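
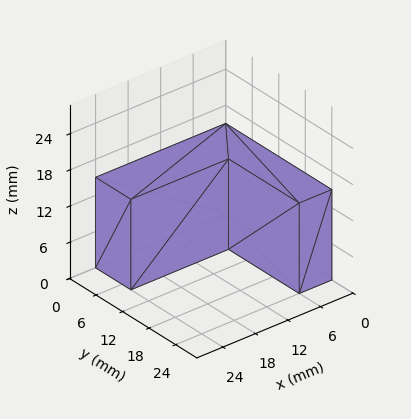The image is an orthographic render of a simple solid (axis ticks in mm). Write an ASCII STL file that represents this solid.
Reading the render: the shape is an L-shaped prism: outer 24 × 24 mm, arm thicknesses ≈ 8 mm (horizontal) and 6 mm (vertical), extruded 15 mm in z (dimensions read to the nearest mm from the axis ticks). For the STL, each face is triangulated and given an outward normal.

solid part
  facet normal 0.0000 0.0000 -1.0000
    outer loop
      vertex 24.00 8.00 0.00
      vertex 24.00 0.00 0.00
      vertex 0.00 0.00 0.00
    endloop
  endfacet
  facet normal 0.0000 0.0000 -1.0000
    outer loop
      vertex 6.00 8.00 0.00
      vertex 24.00 8.00 0.00
      vertex 0.00 0.00 0.00
    endloop
  endfacet
  facet normal 0.0000 0.0000 -1.0000
    outer loop
      vertex 6.00 24.00 0.00
      vertex 6.00 8.00 0.00
      vertex 0.00 0.00 0.00
    endloop
  endfacet
  facet normal 0.0000 0.0000 -1.0000
    outer loop
      vertex 0.00 24.00 0.00
      vertex 6.00 24.00 0.00
      vertex 0.00 0.00 0.00
    endloop
  endfacet
  facet normal 0.0000 0.0000 1.0000
    outer loop
      vertex 0.00 0.00 15.00
      vertex 24.00 0.00 15.00
      vertex 24.00 8.00 15.00
    endloop
  endfacet
  facet normal 0.0000 0.0000 1.0000
    outer loop
      vertex 0.00 0.00 15.00
      vertex 24.00 8.00 15.00
      vertex 6.00 8.00 15.00
    endloop
  endfacet
  facet normal 0.0000 0.0000 1.0000
    outer loop
      vertex 0.00 0.00 15.00
      vertex 6.00 8.00 15.00
      vertex 6.00 24.00 15.00
    endloop
  endfacet
  facet normal 0.0000 0.0000 1.0000
    outer loop
      vertex 0.00 0.00 15.00
      vertex 6.00 24.00 15.00
      vertex 0.00 24.00 15.00
    endloop
  endfacet
  facet normal 0.0000 -1.0000 0.0000
    outer loop
      vertex 0.00 0.00 0.00
      vertex 24.00 0.00 0.00
      vertex 24.00 0.00 15.00
    endloop
  endfacet
  facet normal 0.0000 -1.0000 0.0000
    outer loop
      vertex 0.00 0.00 0.00
      vertex 24.00 0.00 15.00
      vertex 0.00 0.00 15.00
    endloop
  endfacet
  facet normal 1.0000 0.0000 0.0000
    outer loop
      vertex 24.00 0.00 0.00
      vertex 24.00 8.00 0.00
      vertex 24.00 8.00 15.00
    endloop
  endfacet
  facet normal 1.0000 0.0000 0.0000
    outer loop
      vertex 24.00 0.00 0.00
      vertex 24.00 8.00 15.00
      vertex 24.00 0.00 15.00
    endloop
  endfacet
  facet normal 0.0000 1.0000 0.0000
    outer loop
      vertex 24.00 8.00 0.00
      vertex 6.00 8.00 0.00
      vertex 6.00 8.00 15.00
    endloop
  endfacet
  facet normal 0.0000 1.0000 0.0000
    outer loop
      vertex 24.00 8.00 0.00
      vertex 6.00 8.00 15.00
      vertex 24.00 8.00 15.00
    endloop
  endfacet
  facet normal 1.0000 0.0000 0.0000
    outer loop
      vertex 6.00 8.00 0.00
      vertex 6.00 24.00 0.00
      vertex 6.00 24.00 15.00
    endloop
  endfacet
  facet normal 1.0000 0.0000 0.0000
    outer loop
      vertex 6.00 8.00 0.00
      vertex 6.00 24.00 15.00
      vertex 6.00 8.00 15.00
    endloop
  endfacet
  facet normal 0.0000 1.0000 0.0000
    outer loop
      vertex 6.00 24.00 0.00
      vertex 0.00 24.00 0.00
      vertex 0.00 24.00 15.00
    endloop
  endfacet
  facet normal 0.0000 1.0000 0.0000
    outer loop
      vertex 6.00 24.00 0.00
      vertex 0.00 24.00 15.00
      vertex 6.00 24.00 15.00
    endloop
  endfacet
  facet normal -1.0000 0.0000 0.0000
    outer loop
      vertex 0.00 24.00 0.00
      vertex 0.00 0.00 0.00
      vertex 0.00 0.00 15.00
    endloop
  endfacet
  facet normal -1.0000 0.0000 0.0000
    outer loop
      vertex 0.00 24.00 0.00
      vertex 0.00 0.00 15.00
      vertex 0.00 24.00 15.00
    endloop
  endfacet
endsolid part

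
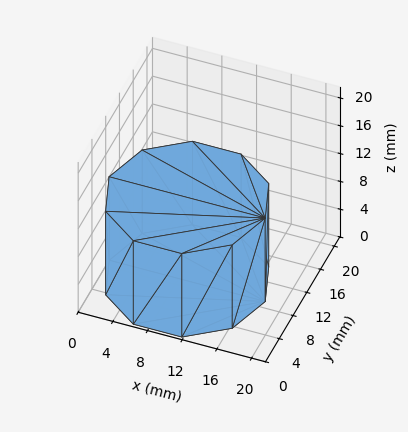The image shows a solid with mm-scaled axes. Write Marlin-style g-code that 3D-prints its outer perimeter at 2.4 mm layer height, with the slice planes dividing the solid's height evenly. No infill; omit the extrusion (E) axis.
Reading the render: the shape is a regular 10-sided prism (a cylinder approximated with 10 flat sides), circumscribed radius ≈ 9 mm, height ≈ 12 mm (dimensions read to the nearest mm from the axis ticks). For the g-code, the solid's height is divided into equal slices at the stated Δz and each level perimeter traced with G1 moves after a G0 lift.

; perimeter-only toolpath
G21 ; units = mm
G90 ; absolute positioning
G28 ; home
; layer 1
G0 Z2.4
G0 X18.0 Y9.0
G1 X16.3 Y14.3
G1 X11.8 Y17.6
G1 X6.2 Y17.6
G1 X1.7 Y14.3
G1 X0.0 Y9.0
G1 X1.7 Y3.7
G1 X6.2 Y0.4
G1 X11.8 Y0.4
G1 X16.3 Y3.7
G1 X18.0 Y9.0
; layer 2
G0 Z4.8
G0 X18.0 Y9.0
G1 X16.3 Y14.3
G1 X11.8 Y17.6
G1 X6.2 Y17.6
G1 X1.7 Y14.3
G1 X0.0 Y9.0
G1 X1.7 Y3.7
G1 X6.2 Y0.4
G1 X11.8 Y0.4
G1 X16.3 Y3.7
G1 X18.0 Y9.0
; layer 3
G0 Z7.2
G0 X18.0 Y9.0
G1 X16.3 Y14.3
G1 X11.8 Y17.6
G1 X6.2 Y17.6
G1 X1.7 Y14.3
G1 X0.0 Y9.0
G1 X1.7 Y3.7
G1 X6.2 Y0.4
G1 X11.8 Y0.4
G1 X16.3 Y3.7
G1 X18.0 Y9.0
; layer 4
G0 Z9.6
G0 X18.0 Y9.0
G1 X16.3 Y14.3
G1 X11.8 Y17.6
G1 X6.2 Y17.6
G1 X1.7 Y14.3
G1 X0.0 Y9.0
G1 X1.7 Y3.7
G1 X6.2 Y0.4
G1 X11.8 Y0.4
G1 X16.3 Y3.7
G1 X18.0 Y9.0
; layer 5
G0 Z12.0
G0 X18.0 Y9.0
G1 X16.3 Y14.3
G1 X11.8 Y17.6
G1 X6.2 Y17.6
G1 X1.7 Y14.3
G1 X0.0 Y9.0
G1 X1.7 Y3.7
G1 X6.2 Y0.4
G1 X11.8 Y0.4
G1 X16.3 Y3.7
G1 X18.0 Y9.0
M2 ; end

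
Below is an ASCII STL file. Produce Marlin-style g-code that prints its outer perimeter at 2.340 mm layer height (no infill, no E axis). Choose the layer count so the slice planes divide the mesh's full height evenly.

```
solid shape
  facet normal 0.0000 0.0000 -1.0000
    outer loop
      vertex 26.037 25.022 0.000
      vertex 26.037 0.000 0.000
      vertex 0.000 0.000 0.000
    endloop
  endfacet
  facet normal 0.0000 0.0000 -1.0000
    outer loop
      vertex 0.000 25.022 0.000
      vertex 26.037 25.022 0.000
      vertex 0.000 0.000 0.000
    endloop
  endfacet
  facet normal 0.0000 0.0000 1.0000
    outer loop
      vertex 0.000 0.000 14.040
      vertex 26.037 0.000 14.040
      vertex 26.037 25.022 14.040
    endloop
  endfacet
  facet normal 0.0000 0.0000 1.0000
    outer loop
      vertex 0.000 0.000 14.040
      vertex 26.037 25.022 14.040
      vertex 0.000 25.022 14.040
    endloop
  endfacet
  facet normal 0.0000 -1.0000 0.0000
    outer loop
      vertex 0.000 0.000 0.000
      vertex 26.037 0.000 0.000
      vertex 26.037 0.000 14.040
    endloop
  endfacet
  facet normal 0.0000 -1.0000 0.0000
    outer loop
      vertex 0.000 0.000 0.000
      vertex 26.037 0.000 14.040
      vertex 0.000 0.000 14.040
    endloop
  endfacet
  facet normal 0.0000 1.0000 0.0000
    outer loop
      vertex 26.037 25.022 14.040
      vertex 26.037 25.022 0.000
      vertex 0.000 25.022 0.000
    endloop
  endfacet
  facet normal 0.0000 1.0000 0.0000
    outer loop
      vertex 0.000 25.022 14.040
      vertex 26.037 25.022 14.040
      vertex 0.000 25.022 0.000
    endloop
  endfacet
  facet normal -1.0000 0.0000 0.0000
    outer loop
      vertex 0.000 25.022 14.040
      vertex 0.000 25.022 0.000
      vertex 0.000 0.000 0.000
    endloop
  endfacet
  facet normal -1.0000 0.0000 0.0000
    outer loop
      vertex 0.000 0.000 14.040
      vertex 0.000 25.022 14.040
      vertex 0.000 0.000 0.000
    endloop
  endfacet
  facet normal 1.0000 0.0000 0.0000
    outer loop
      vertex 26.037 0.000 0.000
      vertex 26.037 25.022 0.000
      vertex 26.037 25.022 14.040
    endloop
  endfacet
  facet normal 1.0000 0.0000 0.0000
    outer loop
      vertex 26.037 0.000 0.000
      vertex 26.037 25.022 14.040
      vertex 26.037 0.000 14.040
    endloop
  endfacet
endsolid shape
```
; perimeter-only toolpath
G21 ; units = mm
G90 ; absolute positioning
G28 ; home
; layer 1
G0 Z2.340
G0 X0.000 Y0.000
G1 X26.037 Y0.000
G1 X26.037 Y25.022
G1 X0.000 Y25.022
G1 X0.000 Y0.000
; layer 2
G0 Z4.680
G0 X0.000 Y0.000
G1 X26.037 Y0.000
G1 X26.037 Y25.022
G1 X0.000 Y25.022
G1 X0.000 Y0.000
; layer 3
G0 Z7.020
G0 X0.000 Y0.000
G1 X26.037 Y0.000
G1 X26.037 Y25.022
G1 X0.000 Y25.022
G1 X0.000 Y0.000
; layer 4
G0 Z9.360
G0 X0.000 Y0.000
G1 X26.037 Y0.000
G1 X26.037 Y25.022
G1 X0.000 Y25.022
G1 X0.000 Y0.000
; layer 5
G0 Z11.700
G0 X0.000 Y0.000
G1 X26.037 Y0.000
G1 X26.037 Y25.022
G1 X0.000 Y25.022
G1 X0.000 Y0.000
; layer 6
G0 Z14.040
G0 X0.000 Y0.000
G1 X26.037 Y0.000
G1 X26.037 Y25.022
G1 X0.000 Y25.022
G1 X0.000 Y0.000
M2 ; end

The solid is a rectangular box, roughly 26 × 25 mm footprint and 14 mm tall. Slicing at Δz = 2.340 mm — 6 equal slices spanning the solid's height, so layer i sits at z = i·h/6 — gives 6 non-empty perimeters. Each is a 4-segment closed polygon; G0 lifts to the layer z and rapids to the start vertex, then G1 traces the edges.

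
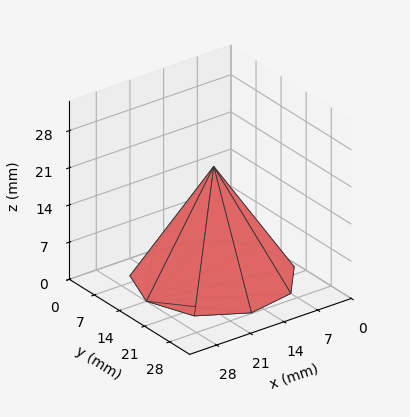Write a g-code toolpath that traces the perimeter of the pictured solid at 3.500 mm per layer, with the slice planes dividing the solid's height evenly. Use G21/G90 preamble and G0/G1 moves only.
Reading the render: the shape is a regular 9-sided pyramid, base circumscribed radius ≈ 14 mm, apex at z ≈ 21 mm (dimensions read to the nearest mm from the axis ticks). For the g-code, the solid's height is divided into equal slices at the stated Δz and each level perimeter traced with G1 moves after a G0 lift.

; perimeter-only toolpath
G21 ; units = mm
G90 ; absolute positioning
G28 ; home
; layer 1
G0 Z3.500
G0 X25.667 Y14.000
G1 X22.938 Y21.499
G1 X16.026 Y25.489
G1 X8.167 Y24.103
G1 X3.037 Y17.990
G1 X3.037 Y10.010
G1 X8.167 Y3.897
G1 X16.026 Y2.511
G1 X22.938 Y6.501
G1 X25.667 Y14.000
; layer 2
G0 Z7.000
G0 X23.333 Y14.000
G1 X21.150 Y19.999
G1 X15.621 Y23.191
G1 X9.333 Y22.083
G1 X5.229 Y17.192
G1 X5.229 Y10.808
G1 X9.333 Y5.917
G1 X15.621 Y4.809
G1 X21.150 Y8.001
G1 X23.333 Y14.000
; layer 3
G0 Z10.500
G0 X21.000 Y14.000
G1 X19.363 Y18.499
G1 X15.216 Y20.893
G1 X10.500 Y20.062
G1 X7.422 Y16.394
G1 X7.422 Y11.606
G1 X10.500 Y7.938
G1 X15.216 Y7.106
G1 X19.363 Y9.501
G1 X21.000 Y14.000
; layer 4
G0 Z14.000
G0 X18.667 Y14.000
G1 X17.575 Y17.000
G1 X14.810 Y18.596
G1 X11.667 Y18.041
G1 X9.615 Y15.596
G1 X9.615 Y12.404
G1 X11.667 Y9.959
G1 X14.810 Y9.404
G1 X17.575 Y11.000
G1 X18.667 Y14.000
; layer 5
G0 Z17.500
G0 X16.333 Y14.000
G1 X15.788 Y15.500
G1 X14.405 Y16.298
G1 X12.833 Y16.021
G1 X11.807 Y14.798
G1 X11.807 Y13.202
G1 X12.833 Y11.979
G1 X14.405 Y11.702
G1 X15.788 Y12.500
G1 X16.333 Y14.000
M2 ; end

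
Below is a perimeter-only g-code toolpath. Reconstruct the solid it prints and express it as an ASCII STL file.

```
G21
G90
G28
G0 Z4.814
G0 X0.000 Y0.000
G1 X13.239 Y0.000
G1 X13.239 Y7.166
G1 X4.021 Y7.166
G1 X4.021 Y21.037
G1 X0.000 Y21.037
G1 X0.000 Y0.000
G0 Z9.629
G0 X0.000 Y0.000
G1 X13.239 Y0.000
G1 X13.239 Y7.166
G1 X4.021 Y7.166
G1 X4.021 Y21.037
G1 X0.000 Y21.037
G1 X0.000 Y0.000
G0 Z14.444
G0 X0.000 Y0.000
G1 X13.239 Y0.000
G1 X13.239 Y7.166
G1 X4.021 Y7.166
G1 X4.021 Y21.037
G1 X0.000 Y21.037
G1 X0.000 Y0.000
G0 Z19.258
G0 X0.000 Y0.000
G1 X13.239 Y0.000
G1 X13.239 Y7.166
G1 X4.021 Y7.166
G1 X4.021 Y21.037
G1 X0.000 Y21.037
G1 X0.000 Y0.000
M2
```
solid part
  facet normal 0.0000 0.0000 -1.0000
    outer loop
      vertex 13.239 7.166 0.000
      vertex 13.239 0.000 0.000
      vertex 0.000 0.000 0.000
    endloop
  endfacet
  facet normal 0.0000 0.0000 -1.0000
    outer loop
      vertex 4.021 7.166 0.000
      vertex 13.239 7.166 0.000
      vertex 0.000 0.000 0.000
    endloop
  endfacet
  facet normal 0.0000 0.0000 -1.0000
    outer loop
      vertex 4.021 21.037 0.000
      vertex 4.021 7.166 0.000
      vertex 0.000 0.000 0.000
    endloop
  endfacet
  facet normal 0.0000 0.0000 -1.0000
    outer loop
      vertex 0.000 21.037 0.000
      vertex 4.021 21.037 0.000
      vertex 0.000 0.000 0.000
    endloop
  endfacet
  facet normal 0.0000 0.0000 1.0000
    outer loop
      vertex 0.000 0.000 19.258
      vertex 13.239 0.000 19.258
      vertex 13.239 7.166 19.258
    endloop
  endfacet
  facet normal 0.0000 0.0000 1.0000
    outer loop
      vertex 0.000 0.000 19.258
      vertex 13.239 7.166 19.258
      vertex 4.021 7.166 19.258
    endloop
  endfacet
  facet normal 0.0000 0.0000 1.0000
    outer loop
      vertex 0.000 0.000 19.258
      vertex 4.021 7.166 19.258
      vertex 4.021 21.037 19.258
    endloop
  endfacet
  facet normal 0.0000 0.0000 1.0000
    outer loop
      vertex 0.000 0.000 19.258
      vertex 4.021 21.037 19.258
      vertex 0.000 21.037 19.258
    endloop
  endfacet
  facet normal 0.0000 -1.0000 0.0000
    outer loop
      vertex 0.000 0.000 0.000
      vertex 13.239 0.000 0.000
      vertex 13.239 0.000 19.258
    endloop
  endfacet
  facet normal 0.0000 -1.0000 0.0000
    outer loop
      vertex 0.000 0.000 0.000
      vertex 13.239 0.000 19.258
      vertex 0.000 0.000 19.258
    endloop
  endfacet
  facet normal 1.0000 0.0000 0.0000
    outer loop
      vertex 13.239 0.000 0.000
      vertex 13.239 7.166 0.000
      vertex 13.239 7.166 19.258
    endloop
  endfacet
  facet normal 1.0000 0.0000 0.0000
    outer loop
      vertex 13.239 0.000 0.000
      vertex 13.239 7.166 19.258
      vertex 13.239 0.000 19.258
    endloop
  endfacet
  facet normal 0.0000 1.0000 0.0000
    outer loop
      vertex 13.239 7.166 0.000
      vertex 4.021 7.166 0.000
      vertex 4.021 7.166 19.258
    endloop
  endfacet
  facet normal 0.0000 1.0000 0.0000
    outer loop
      vertex 13.239 7.166 0.000
      vertex 4.021 7.166 19.258
      vertex 13.239 7.166 19.258
    endloop
  endfacet
  facet normal 1.0000 0.0000 0.0000
    outer loop
      vertex 4.021 7.166 0.000
      vertex 4.021 21.037 0.000
      vertex 4.021 21.037 19.258
    endloop
  endfacet
  facet normal 1.0000 0.0000 0.0000
    outer loop
      vertex 4.021 7.166 0.000
      vertex 4.021 21.037 19.258
      vertex 4.021 7.166 19.258
    endloop
  endfacet
  facet normal 0.0000 1.0000 0.0000
    outer loop
      vertex 4.021 21.037 0.000
      vertex 0.000 21.037 0.000
      vertex 0.000 21.037 19.258
    endloop
  endfacet
  facet normal 0.0000 1.0000 0.0000
    outer loop
      vertex 4.021 21.037 0.000
      vertex 0.000 21.037 19.258
      vertex 4.021 21.037 19.258
    endloop
  endfacet
  facet normal -1.0000 0.0000 0.0000
    outer loop
      vertex 0.000 21.037 0.000
      vertex 0.000 0.000 0.000
      vertex 0.000 0.000 19.258
    endloop
  endfacet
  facet normal -1.0000 0.0000 0.0000
    outer loop
      vertex 0.000 21.037 0.000
      vertex 0.000 0.000 19.258
      vertex 0.000 21.037 19.258
    endloop
  endfacet
endsolid part

The G0 Z moves step by Δz≈4.814 mm. Every layer's G1 loop is the same polygon, so the solid is a straight extrusion of it from z=0 to z≈19.3. Closing with flat bottom and top caps and triangulating gives 20 facets — an L-shaped prism: outer 13.2 × 21 mm, arm thicknesses ≈ 7.17 mm (horizontal) and 4.02 mm (vertical), extruded 19.3 mm in z.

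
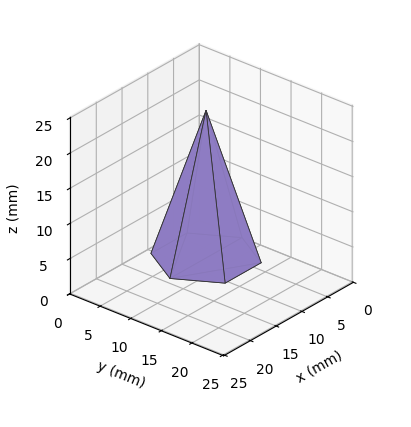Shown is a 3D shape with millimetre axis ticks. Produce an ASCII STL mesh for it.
Reading the render: the shape is a regular 6-sided pyramid, base circumscribed radius ≈ 7 mm, apex at z ≈ 21 mm (dimensions read to the nearest mm from the axis ticks). For the STL, each face is triangulated and given an outward normal.

solid part
  facet normal 0.0000 0.0000 -1.0000
    outer loop
      vertex 3.500 13.062 0.000
      vertex 10.500 13.062 0.000
      vertex 14.000 7.000 0.000
    endloop
  endfacet
  facet normal 0.0000 0.0000 -1.0000
    outer loop
      vertex 0.000 7.000 0.000
      vertex 3.500 13.062 0.000
      vertex 14.000 7.000 0.000
    endloop
  endfacet
  facet normal 0.0000 0.0000 -1.0000
    outer loop
      vertex 3.500 0.938 0.000
      vertex 0.000 7.000 0.000
      vertex 14.000 7.000 0.000
    endloop
  endfacet
  facet normal 0.0000 0.0000 -1.0000
    outer loop
      vertex 10.500 0.938 0.000
      vertex 3.500 0.938 0.000
      vertex 14.000 7.000 0.000
    endloop
  endfacet
  facet normal 0.8320 0.4804 0.2773
    outer loop
      vertex 14.000 7.000 0.000
      vertex 10.500 13.062 0.000
      vertex 7.000 7.000 21.000
    endloop
  endfacet
  facet normal 0.0000 0.9608 0.2773
    outer loop
      vertex 10.500 13.062 0.000
      vertex 3.500 13.062 0.000
      vertex 7.000 7.000 21.000
    endloop
  endfacet
  facet normal -0.8320 0.4804 0.2773
    outer loop
      vertex 3.500 13.062 0.000
      vertex 0.000 7.000 0.000
      vertex 7.000 7.000 21.000
    endloop
  endfacet
  facet normal -0.8320 -0.4804 0.2773
    outer loop
      vertex 0.000 7.000 0.000
      vertex 3.500 0.938 0.000
      vertex 7.000 7.000 21.000
    endloop
  endfacet
  facet normal 0.0000 -0.9608 0.2773
    outer loop
      vertex 3.500 0.938 0.000
      vertex 10.500 0.938 0.000
      vertex 7.000 7.000 21.000
    endloop
  endfacet
  facet normal 0.8320 -0.4804 0.2773
    outer loop
      vertex 10.500 0.938 0.000
      vertex 14.000 7.000 0.000
      vertex 7.000 7.000 21.000
    endloop
  endfacet
endsolid part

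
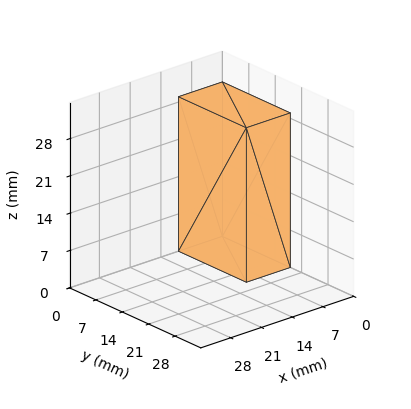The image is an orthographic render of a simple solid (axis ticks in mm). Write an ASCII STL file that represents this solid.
Reading the render: the shape is a rectangular box, roughly 10 × 18 mm footprint and 29 mm tall (dimensions read to the nearest mm from the axis ticks). For the STL, each face is triangulated and given an outward normal.

solid part
  facet normal 0.0000 0.0000 -1.0000
    outer loop
      vertex 10.000 18.000 0.000
      vertex 10.000 0.000 0.000
      vertex 0.000 0.000 0.000
    endloop
  endfacet
  facet normal 0.0000 0.0000 -1.0000
    outer loop
      vertex 0.000 18.000 0.000
      vertex 10.000 18.000 0.000
      vertex 0.000 0.000 0.000
    endloop
  endfacet
  facet normal 0.0000 0.0000 1.0000
    outer loop
      vertex 0.000 0.000 29.000
      vertex 10.000 0.000 29.000
      vertex 10.000 18.000 29.000
    endloop
  endfacet
  facet normal 0.0000 0.0000 1.0000
    outer loop
      vertex 0.000 0.000 29.000
      vertex 10.000 18.000 29.000
      vertex 0.000 18.000 29.000
    endloop
  endfacet
  facet normal 0.0000 -1.0000 0.0000
    outer loop
      vertex 0.000 0.000 0.000
      vertex 10.000 0.000 0.000
      vertex 10.000 0.000 29.000
    endloop
  endfacet
  facet normal 0.0000 -1.0000 0.0000
    outer loop
      vertex 0.000 0.000 0.000
      vertex 10.000 0.000 29.000
      vertex 0.000 0.000 29.000
    endloop
  endfacet
  facet normal 0.0000 1.0000 0.0000
    outer loop
      vertex 10.000 18.000 29.000
      vertex 10.000 18.000 0.000
      vertex 0.000 18.000 0.000
    endloop
  endfacet
  facet normal 0.0000 1.0000 0.0000
    outer loop
      vertex 0.000 18.000 29.000
      vertex 10.000 18.000 29.000
      vertex 0.000 18.000 0.000
    endloop
  endfacet
  facet normal -1.0000 0.0000 0.0000
    outer loop
      vertex 0.000 18.000 29.000
      vertex 0.000 18.000 0.000
      vertex 0.000 0.000 0.000
    endloop
  endfacet
  facet normal -1.0000 0.0000 0.0000
    outer loop
      vertex 0.000 0.000 29.000
      vertex 0.000 18.000 29.000
      vertex 0.000 0.000 0.000
    endloop
  endfacet
  facet normal 1.0000 0.0000 0.0000
    outer loop
      vertex 10.000 0.000 0.000
      vertex 10.000 18.000 0.000
      vertex 10.000 18.000 29.000
    endloop
  endfacet
  facet normal 1.0000 0.0000 0.0000
    outer loop
      vertex 10.000 0.000 0.000
      vertex 10.000 18.000 29.000
      vertex 10.000 0.000 29.000
    endloop
  endfacet
endsolid part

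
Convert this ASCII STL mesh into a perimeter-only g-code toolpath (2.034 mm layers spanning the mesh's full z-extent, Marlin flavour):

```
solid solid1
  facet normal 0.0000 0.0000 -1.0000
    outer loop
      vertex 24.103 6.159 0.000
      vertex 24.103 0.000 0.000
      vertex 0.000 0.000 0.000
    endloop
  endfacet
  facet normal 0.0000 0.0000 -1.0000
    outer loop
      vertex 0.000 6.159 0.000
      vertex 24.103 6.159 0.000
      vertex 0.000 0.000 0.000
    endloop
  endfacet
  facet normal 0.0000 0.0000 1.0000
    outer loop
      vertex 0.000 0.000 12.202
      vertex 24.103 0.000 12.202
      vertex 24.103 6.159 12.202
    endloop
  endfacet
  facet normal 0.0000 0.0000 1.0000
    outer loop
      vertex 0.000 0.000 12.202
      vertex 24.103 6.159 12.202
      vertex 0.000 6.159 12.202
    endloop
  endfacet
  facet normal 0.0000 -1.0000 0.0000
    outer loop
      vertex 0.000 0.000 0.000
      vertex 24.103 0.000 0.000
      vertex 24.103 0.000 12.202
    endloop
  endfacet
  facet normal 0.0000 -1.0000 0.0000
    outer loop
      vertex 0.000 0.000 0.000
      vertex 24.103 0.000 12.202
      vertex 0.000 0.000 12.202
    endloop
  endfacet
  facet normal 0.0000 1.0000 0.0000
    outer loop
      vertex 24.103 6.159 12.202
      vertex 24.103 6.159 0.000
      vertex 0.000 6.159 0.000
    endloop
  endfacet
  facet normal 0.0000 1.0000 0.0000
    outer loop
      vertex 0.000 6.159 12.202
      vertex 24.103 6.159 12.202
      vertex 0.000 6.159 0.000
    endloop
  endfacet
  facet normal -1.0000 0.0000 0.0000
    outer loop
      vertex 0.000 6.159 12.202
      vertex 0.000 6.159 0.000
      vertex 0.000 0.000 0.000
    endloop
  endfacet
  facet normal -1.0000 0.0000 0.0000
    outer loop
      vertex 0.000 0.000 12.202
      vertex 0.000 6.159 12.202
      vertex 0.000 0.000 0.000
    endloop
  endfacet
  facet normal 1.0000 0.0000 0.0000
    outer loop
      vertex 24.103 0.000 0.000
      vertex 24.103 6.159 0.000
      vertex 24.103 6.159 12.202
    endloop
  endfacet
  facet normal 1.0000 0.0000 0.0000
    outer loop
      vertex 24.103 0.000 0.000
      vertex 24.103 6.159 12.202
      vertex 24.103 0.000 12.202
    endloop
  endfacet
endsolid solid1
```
; perimeter-only toolpath
G21 ; units = mm
G90 ; absolute positioning
G28 ; home
; layer 1
G0 Z2.034
G0 X0.000 Y0.000
G1 X24.103 Y0.000
G1 X24.103 Y6.159
G1 X0.000 Y6.159
G1 X0.000 Y0.000
; layer 2
G0 Z4.067
G0 X0.000 Y0.000
G1 X24.103 Y0.000
G1 X24.103 Y6.159
G1 X0.000 Y6.159
G1 X0.000 Y0.000
; layer 3
G0 Z6.101
G0 X0.000 Y0.000
G1 X24.103 Y0.000
G1 X24.103 Y6.159
G1 X0.000 Y6.159
G1 X0.000 Y0.000
; layer 4
G0 Z8.135
G0 X0.000 Y0.000
G1 X24.103 Y0.000
G1 X24.103 Y6.159
G1 X0.000 Y6.159
G1 X0.000 Y0.000
; layer 5
G0 Z10.168
G0 X0.000 Y0.000
G1 X24.103 Y0.000
G1 X24.103 Y6.159
G1 X0.000 Y6.159
G1 X0.000 Y0.000
; layer 6
G0 Z12.202
G0 X0.000 Y0.000
G1 X24.103 Y0.000
G1 X24.103 Y6.159
G1 X0.000 Y6.159
G1 X0.000 Y0.000
M2 ; end

The solid is a rectangular box, roughly 24.1 × 6.16 mm footprint and 12.2 mm tall. Slicing at Δz = 2.034 mm — 6 equal slices spanning the solid's height, so layer i sits at z = i·h/6 — gives 6 non-empty perimeters. Each is a 4-segment closed polygon; G0 lifts to the layer z and rapids to the start vertex, then G1 traces the edges.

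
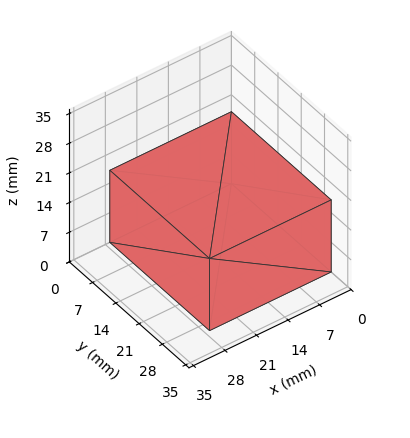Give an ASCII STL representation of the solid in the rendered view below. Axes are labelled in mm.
Reading the render: the shape is a rectangular box, roughly 27 × 30 mm footprint and 17 mm tall (dimensions read to the nearest mm from the axis ticks). For the STL, each face is triangulated and given an outward normal.

solid part
  facet normal 0.0000 0.0000 -1.0000
    outer loop
      vertex 27.00 30.00 0.00
      vertex 27.00 0.00 0.00
      vertex 0.00 0.00 0.00
    endloop
  endfacet
  facet normal 0.0000 0.0000 -1.0000
    outer loop
      vertex 0.00 30.00 0.00
      vertex 27.00 30.00 0.00
      vertex 0.00 0.00 0.00
    endloop
  endfacet
  facet normal 0.0000 0.0000 1.0000
    outer loop
      vertex 0.00 0.00 17.00
      vertex 27.00 0.00 17.00
      vertex 27.00 30.00 17.00
    endloop
  endfacet
  facet normal 0.0000 0.0000 1.0000
    outer loop
      vertex 0.00 0.00 17.00
      vertex 27.00 30.00 17.00
      vertex 0.00 30.00 17.00
    endloop
  endfacet
  facet normal 0.0000 -1.0000 0.0000
    outer loop
      vertex 0.00 0.00 0.00
      vertex 27.00 0.00 0.00
      vertex 27.00 0.00 17.00
    endloop
  endfacet
  facet normal 0.0000 -1.0000 0.0000
    outer loop
      vertex 0.00 0.00 0.00
      vertex 27.00 0.00 17.00
      vertex 0.00 0.00 17.00
    endloop
  endfacet
  facet normal 0.0000 1.0000 0.0000
    outer loop
      vertex 27.00 30.00 17.00
      vertex 27.00 30.00 0.00
      vertex 0.00 30.00 0.00
    endloop
  endfacet
  facet normal 0.0000 1.0000 0.0000
    outer loop
      vertex 0.00 30.00 17.00
      vertex 27.00 30.00 17.00
      vertex 0.00 30.00 0.00
    endloop
  endfacet
  facet normal -1.0000 0.0000 0.0000
    outer loop
      vertex 0.00 30.00 17.00
      vertex 0.00 30.00 0.00
      vertex 0.00 0.00 0.00
    endloop
  endfacet
  facet normal -1.0000 0.0000 0.0000
    outer loop
      vertex 0.00 0.00 17.00
      vertex 0.00 30.00 17.00
      vertex 0.00 0.00 0.00
    endloop
  endfacet
  facet normal 1.0000 0.0000 0.0000
    outer loop
      vertex 27.00 0.00 0.00
      vertex 27.00 30.00 0.00
      vertex 27.00 30.00 17.00
    endloop
  endfacet
  facet normal 1.0000 0.0000 0.0000
    outer loop
      vertex 27.00 0.00 0.00
      vertex 27.00 30.00 17.00
      vertex 27.00 0.00 17.00
    endloop
  endfacet
endsolid part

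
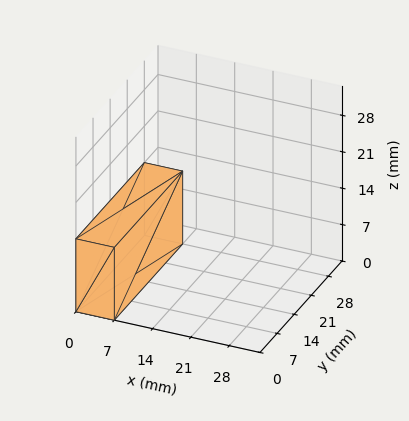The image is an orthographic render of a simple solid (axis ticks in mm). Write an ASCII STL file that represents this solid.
Reading the render: the shape is a rectangular box, roughly 7 × 28 mm footprint and 14 mm tall (dimensions read to the nearest mm from the axis ticks). For the STL, each face is triangulated and given an outward normal.

solid part
  facet normal 0.0000 0.0000 -1.0000
    outer loop
      vertex 7.000 28.000 0.000
      vertex 7.000 0.000 0.000
      vertex 0.000 0.000 0.000
    endloop
  endfacet
  facet normal 0.0000 0.0000 -1.0000
    outer loop
      vertex 0.000 28.000 0.000
      vertex 7.000 28.000 0.000
      vertex 0.000 0.000 0.000
    endloop
  endfacet
  facet normal 0.0000 0.0000 1.0000
    outer loop
      vertex 0.000 0.000 14.000
      vertex 7.000 0.000 14.000
      vertex 7.000 28.000 14.000
    endloop
  endfacet
  facet normal 0.0000 0.0000 1.0000
    outer loop
      vertex 0.000 0.000 14.000
      vertex 7.000 28.000 14.000
      vertex 0.000 28.000 14.000
    endloop
  endfacet
  facet normal 0.0000 -1.0000 0.0000
    outer loop
      vertex 0.000 0.000 0.000
      vertex 7.000 0.000 0.000
      vertex 7.000 0.000 14.000
    endloop
  endfacet
  facet normal 0.0000 -1.0000 0.0000
    outer loop
      vertex 0.000 0.000 0.000
      vertex 7.000 0.000 14.000
      vertex 0.000 0.000 14.000
    endloop
  endfacet
  facet normal 0.0000 1.0000 0.0000
    outer loop
      vertex 7.000 28.000 14.000
      vertex 7.000 28.000 0.000
      vertex 0.000 28.000 0.000
    endloop
  endfacet
  facet normal 0.0000 1.0000 0.0000
    outer loop
      vertex 0.000 28.000 14.000
      vertex 7.000 28.000 14.000
      vertex 0.000 28.000 0.000
    endloop
  endfacet
  facet normal -1.0000 0.0000 0.0000
    outer loop
      vertex 0.000 28.000 14.000
      vertex 0.000 28.000 0.000
      vertex 0.000 0.000 0.000
    endloop
  endfacet
  facet normal -1.0000 0.0000 0.0000
    outer loop
      vertex 0.000 0.000 14.000
      vertex 0.000 28.000 14.000
      vertex 0.000 0.000 0.000
    endloop
  endfacet
  facet normal 1.0000 0.0000 0.0000
    outer loop
      vertex 7.000 0.000 0.000
      vertex 7.000 28.000 0.000
      vertex 7.000 28.000 14.000
    endloop
  endfacet
  facet normal 1.0000 0.0000 0.0000
    outer loop
      vertex 7.000 0.000 0.000
      vertex 7.000 28.000 14.000
      vertex 7.000 0.000 14.000
    endloop
  endfacet
endsolid part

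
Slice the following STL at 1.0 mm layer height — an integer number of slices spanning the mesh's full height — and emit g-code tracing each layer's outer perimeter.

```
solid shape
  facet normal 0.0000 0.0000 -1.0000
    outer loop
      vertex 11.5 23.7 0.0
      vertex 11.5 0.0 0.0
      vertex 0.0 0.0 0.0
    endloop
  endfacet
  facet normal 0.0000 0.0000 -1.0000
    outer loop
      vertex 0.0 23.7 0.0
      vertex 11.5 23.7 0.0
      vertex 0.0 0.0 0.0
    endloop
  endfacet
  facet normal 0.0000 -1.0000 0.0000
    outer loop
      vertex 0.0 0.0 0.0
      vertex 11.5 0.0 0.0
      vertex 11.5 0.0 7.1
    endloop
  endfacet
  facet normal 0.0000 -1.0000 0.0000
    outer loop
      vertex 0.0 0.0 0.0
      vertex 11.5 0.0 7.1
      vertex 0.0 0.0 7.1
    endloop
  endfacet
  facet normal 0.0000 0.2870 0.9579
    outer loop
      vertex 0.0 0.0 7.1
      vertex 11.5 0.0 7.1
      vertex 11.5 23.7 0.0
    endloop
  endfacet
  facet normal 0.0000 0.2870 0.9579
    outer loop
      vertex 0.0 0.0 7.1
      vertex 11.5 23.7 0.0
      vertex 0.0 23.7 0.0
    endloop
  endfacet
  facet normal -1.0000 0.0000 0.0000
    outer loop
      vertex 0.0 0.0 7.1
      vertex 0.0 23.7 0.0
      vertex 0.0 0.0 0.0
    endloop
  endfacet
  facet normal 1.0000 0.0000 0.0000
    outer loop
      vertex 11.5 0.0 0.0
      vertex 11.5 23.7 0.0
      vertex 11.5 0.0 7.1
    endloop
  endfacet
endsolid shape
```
; perimeter-only toolpath
G21 ; units = mm
G90 ; absolute positioning
G28 ; home
; layer 1
G0 Z1.0
G0 X0.0 Y0.0
G1 X11.5 Y0.0
G1 X11.5 Y20.3
G1 X0.0 Y20.3
G1 X0.0 Y0.0
; layer 2
G0 Z2.0
G0 X0.0 Y0.0
G1 X11.5 Y0.0
G1 X11.5 Y16.9
G1 X0.0 Y16.9
G1 X0.0 Y0.0
; layer 3
G0 Z3.0
G0 X0.0 Y0.0
G1 X11.5 Y0.0
G1 X11.5 Y13.5
G1 X0.0 Y13.5
G1 X0.0 Y0.0
; layer 4
G0 Z4.1
G0 X0.0 Y0.0
G1 X11.5 Y0.0
G1 X11.5 Y10.2
G1 X0.0 Y10.2
G1 X0.0 Y0.0
; layer 5
G0 Z5.1
G0 X0.0 Y0.0
G1 X11.5 Y0.0
G1 X11.5 Y6.8
G1 X0.0 Y6.8
G1 X0.0 Y0.0
; layer 6
G0 Z6.1
G0 X0.0 Y0.0
G1 X11.5 Y0.0
G1 X11.5 Y3.4
G1 X0.0 Y3.4
G1 X0.0 Y0.0
M2 ; end

The solid is a wedge (ramp): 11.5 × 23.7 mm base, rising to 7.1 mm along the y=0 edge and sloping linearly to z=0 at y=23.7. Slicing at Δz = 1.0 mm — 7 equal slices spanning the solid's height, so layer i sits at z = i·h/7 — gives 6 non-empty perimeters. Each is a 4-segment closed polygon; G0 lifts to the layer z and rapids to the start vertex, then G1 traces the edges. The cross-section shrinks linearly with z (the slice at the apex is degenerate and omitted).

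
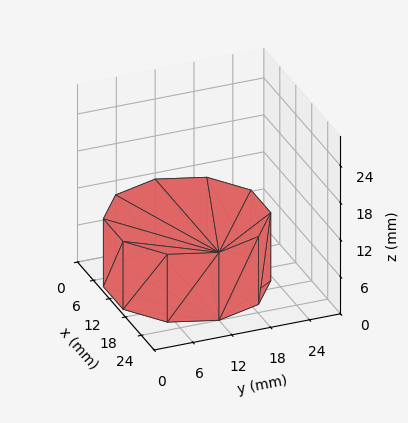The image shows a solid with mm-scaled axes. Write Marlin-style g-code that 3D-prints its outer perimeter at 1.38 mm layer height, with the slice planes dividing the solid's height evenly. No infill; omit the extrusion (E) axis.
Reading the render: the shape is a regular 10-sided prism (a cylinder approximated with 10 flat sides), circumscribed radius ≈ 12 mm, height ≈ 11 mm (dimensions read to the nearest mm from the axis ticks). For the g-code, the solid's height is divided into equal slices at the stated Δz and each level perimeter traced with G1 moves after a G0 lift.

; perimeter-only toolpath
G21 ; units = mm
G90 ; absolute positioning
G28 ; home
; layer 1
G0 Z1.38
G0 X24.00 Y12.00
G1 X21.71 Y19.05
G1 X15.71 Y23.41
G1 X8.29 Y23.41
G1 X2.29 Y19.05
G1 X0.00 Y12.00
G1 X2.29 Y4.95
G1 X8.29 Y0.59
G1 X15.71 Y0.59
G1 X21.71 Y4.95
G1 X24.00 Y12.00
; layer 2
G0 Z2.75
G0 X24.00 Y12.00
G1 X21.71 Y19.05
G1 X15.71 Y23.41
G1 X8.29 Y23.41
G1 X2.29 Y19.05
G1 X0.00 Y12.00
G1 X2.29 Y4.95
G1 X8.29 Y0.59
G1 X15.71 Y0.59
G1 X21.71 Y4.95
G1 X24.00 Y12.00
; layer 3
G0 Z4.12
G0 X24.00 Y12.00
G1 X21.71 Y19.05
G1 X15.71 Y23.41
G1 X8.29 Y23.41
G1 X2.29 Y19.05
G1 X0.00 Y12.00
G1 X2.29 Y4.95
G1 X8.29 Y0.59
G1 X15.71 Y0.59
G1 X21.71 Y4.95
G1 X24.00 Y12.00
; layer 4
G0 Z5.50
G0 X24.00 Y12.00
G1 X21.71 Y19.05
G1 X15.71 Y23.41
G1 X8.29 Y23.41
G1 X2.29 Y19.05
G1 X0.00 Y12.00
G1 X2.29 Y4.95
G1 X8.29 Y0.59
G1 X15.71 Y0.59
G1 X21.71 Y4.95
G1 X24.00 Y12.00
; layer 5
G0 Z6.88
G0 X24.00 Y12.00
G1 X21.71 Y19.05
G1 X15.71 Y23.41
G1 X8.29 Y23.41
G1 X2.29 Y19.05
G1 X0.00 Y12.00
G1 X2.29 Y4.95
G1 X8.29 Y0.59
G1 X15.71 Y0.59
G1 X21.71 Y4.95
G1 X24.00 Y12.00
; layer 6
G0 Z8.25
G0 X24.00 Y12.00
G1 X21.71 Y19.05
G1 X15.71 Y23.41
G1 X8.29 Y23.41
G1 X2.29 Y19.05
G1 X0.00 Y12.00
G1 X2.29 Y4.95
G1 X8.29 Y0.59
G1 X15.71 Y0.59
G1 X21.71 Y4.95
G1 X24.00 Y12.00
; layer 7
G0 Z9.62
G0 X24.00 Y12.00
G1 X21.71 Y19.05
G1 X15.71 Y23.41
G1 X8.29 Y23.41
G1 X2.29 Y19.05
G1 X0.00 Y12.00
G1 X2.29 Y4.95
G1 X8.29 Y0.59
G1 X15.71 Y0.59
G1 X21.71 Y4.95
G1 X24.00 Y12.00
; layer 8
G0 Z11.00
G0 X24.00 Y12.00
G1 X21.71 Y19.05
G1 X15.71 Y23.41
G1 X8.29 Y23.41
G1 X2.29 Y19.05
G1 X0.00 Y12.00
G1 X2.29 Y4.95
G1 X8.29 Y0.59
G1 X15.71 Y0.59
G1 X21.71 Y4.95
G1 X24.00 Y12.00
M2 ; end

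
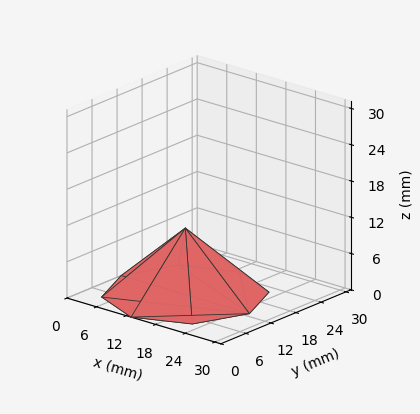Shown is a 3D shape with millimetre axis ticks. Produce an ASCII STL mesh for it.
Reading the render: the shape is a regular 8-sided pyramid, base circumscribed radius ≈ 13 mm, apex at z ≈ 11 mm (dimensions read to the nearest mm from the axis ticks). For the STL, each face is triangulated and given an outward normal.

solid part
  facet normal 0.0000 0.0000 -1.0000
    outer loop
      vertex 13.00 26.00 0.00
      vertex 22.19 22.19 0.00
      vertex 26.00 13.00 0.00
    endloop
  endfacet
  facet normal 0.0000 0.0000 -1.0000
    outer loop
      vertex 3.81 22.19 0.00
      vertex 13.00 26.00 0.00
      vertex 26.00 13.00 0.00
    endloop
  endfacet
  facet normal 0.0000 0.0000 -1.0000
    outer loop
      vertex 0.00 13.00 0.00
      vertex 3.81 22.19 0.00
      vertex 26.00 13.00 0.00
    endloop
  endfacet
  facet normal 0.0000 0.0000 -1.0000
    outer loop
      vertex 3.81 3.81 0.00
      vertex 0.00 13.00 0.00
      vertex 26.00 13.00 0.00
    endloop
  endfacet
  facet normal 0.0000 0.0000 -1.0000
    outer loop
      vertex 13.00 0.00 0.00
      vertex 3.81 3.81 0.00
      vertex 26.00 13.00 0.00
    endloop
  endfacet
  facet normal 0.0000 0.0000 -1.0000
    outer loop
      vertex 22.19 3.81 0.00
      vertex 13.00 0.00 0.00
      vertex 26.00 13.00 0.00
    endloop
  endfacet
  facet normal 0.6240 0.2587 0.7374
    outer loop
      vertex 26.00 13.00 0.00
      vertex 22.19 22.19 0.00
      vertex 13.00 13.00 11.00
    endloop
  endfacet
  facet normal 0.2587 0.6240 0.7374
    outer loop
      vertex 22.19 22.19 0.00
      vertex 13.00 26.00 0.00
      vertex 13.00 13.00 11.00
    endloop
  endfacet
  facet normal -0.2587 0.6240 0.7374
    outer loop
      vertex 13.00 26.00 0.00
      vertex 3.81 22.19 0.00
      vertex 13.00 13.00 11.00
    endloop
  endfacet
  facet normal -0.6240 0.2587 0.7374
    outer loop
      vertex 3.81 22.19 0.00
      vertex 0.00 13.00 0.00
      vertex 13.00 13.00 11.00
    endloop
  endfacet
  facet normal -0.6240 -0.2587 0.7374
    outer loop
      vertex 0.00 13.00 0.00
      vertex 3.81 3.81 0.00
      vertex 13.00 13.00 11.00
    endloop
  endfacet
  facet normal -0.2587 -0.6240 0.7374
    outer loop
      vertex 3.81 3.81 0.00
      vertex 13.00 0.00 0.00
      vertex 13.00 13.00 11.00
    endloop
  endfacet
  facet normal 0.2587 -0.6240 0.7374
    outer loop
      vertex 13.00 0.00 0.00
      vertex 22.19 3.81 0.00
      vertex 13.00 13.00 11.00
    endloop
  endfacet
  facet normal 0.6240 -0.2587 0.7374
    outer loop
      vertex 22.19 3.81 0.00
      vertex 26.00 13.00 0.00
      vertex 13.00 13.00 11.00
    endloop
  endfacet
endsolid part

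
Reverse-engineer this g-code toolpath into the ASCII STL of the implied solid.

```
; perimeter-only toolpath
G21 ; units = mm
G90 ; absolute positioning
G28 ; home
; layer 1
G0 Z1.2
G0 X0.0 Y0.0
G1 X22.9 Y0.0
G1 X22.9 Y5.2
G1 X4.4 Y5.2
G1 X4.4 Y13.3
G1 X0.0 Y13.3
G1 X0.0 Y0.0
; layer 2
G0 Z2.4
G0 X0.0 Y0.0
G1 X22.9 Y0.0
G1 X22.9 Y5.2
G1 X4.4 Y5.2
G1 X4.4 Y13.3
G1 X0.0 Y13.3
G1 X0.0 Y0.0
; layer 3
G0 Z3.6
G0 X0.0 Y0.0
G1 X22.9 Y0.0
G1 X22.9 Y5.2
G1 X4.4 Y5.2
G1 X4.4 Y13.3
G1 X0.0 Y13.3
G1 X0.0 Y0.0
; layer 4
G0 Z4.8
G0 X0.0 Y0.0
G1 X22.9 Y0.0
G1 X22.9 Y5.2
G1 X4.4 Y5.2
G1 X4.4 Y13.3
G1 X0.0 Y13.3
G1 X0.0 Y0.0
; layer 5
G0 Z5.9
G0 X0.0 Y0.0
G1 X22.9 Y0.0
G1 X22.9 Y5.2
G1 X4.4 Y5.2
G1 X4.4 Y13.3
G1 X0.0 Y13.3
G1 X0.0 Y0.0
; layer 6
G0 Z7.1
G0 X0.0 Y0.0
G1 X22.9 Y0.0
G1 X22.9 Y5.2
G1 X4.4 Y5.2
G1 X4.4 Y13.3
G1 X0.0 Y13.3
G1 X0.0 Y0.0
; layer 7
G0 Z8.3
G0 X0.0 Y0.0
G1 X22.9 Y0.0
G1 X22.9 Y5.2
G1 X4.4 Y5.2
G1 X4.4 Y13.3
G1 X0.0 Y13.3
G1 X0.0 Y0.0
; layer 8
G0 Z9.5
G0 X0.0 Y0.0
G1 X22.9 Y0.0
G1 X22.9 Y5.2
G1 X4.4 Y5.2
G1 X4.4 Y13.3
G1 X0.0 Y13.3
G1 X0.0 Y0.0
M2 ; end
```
solid part
  facet normal 0.0000 0.0000 -1.0000
    outer loop
      vertex 22.9 5.2 0.0
      vertex 22.9 0.0 0.0
      vertex 0.0 0.0 0.0
    endloop
  endfacet
  facet normal 0.0000 0.0000 -1.0000
    outer loop
      vertex 4.4 5.2 0.0
      vertex 22.9 5.2 0.0
      vertex 0.0 0.0 0.0
    endloop
  endfacet
  facet normal 0.0000 0.0000 -1.0000
    outer loop
      vertex 4.4 13.3 0.0
      vertex 4.4 5.2 0.0
      vertex 0.0 0.0 0.0
    endloop
  endfacet
  facet normal 0.0000 0.0000 -1.0000
    outer loop
      vertex 0.0 13.3 0.0
      vertex 4.4 13.3 0.0
      vertex 0.0 0.0 0.0
    endloop
  endfacet
  facet normal 0.0000 0.0000 1.0000
    outer loop
      vertex 0.0 0.0 9.5
      vertex 22.9 0.0 9.5
      vertex 22.9 5.2 9.5
    endloop
  endfacet
  facet normal 0.0000 0.0000 1.0000
    outer loop
      vertex 0.0 0.0 9.5
      vertex 22.9 5.2 9.5
      vertex 4.4 5.2 9.5
    endloop
  endfacet
  facet normal 0.0000 0.0000 1.0000
    outer loop
      vertex 0.0 0.0 9.5
      vertex 4.4 5.2 9.5
      vertex 4.4 13.3 9.5
    endloop
  endfacet
  facet normal 0.0000 0.0000 1.0000
    outer loop
      vertex 0.0 0.0 9.5
      vertex 4.4 13.3 9.5
      vertex 0.0 13.3 9.5
    endloop
  endfacet
  facet normal 0.0000 -1.0000 0.0000
    outer loop
      vertex 0.0 0.0 0.0
      vertex 22.9 0.0 0.0
      vertex 22.9 0.0 9.5
    endloop
  endfacet
  facet normal 0.0000 -1.0000 0.0000
    outer loop
      vertex 0.0 0.0 0.0
      vertex 22.9 0.0 9.5
      vertex 0.0 0.0 9.5
    endloop
  endfacet
  facet normal 1.0000 0.0000 0.0000
    outer loop
      vertex 22.9 0.0 0.0
      vertex 22.9 5.2 0.0
      vertex 22.9 5.2 9.5
    endloop
  endfacet
  facet normal 1.0000 0.0000 0.0000
    outer loop
      vertex 22.9 0.0 0.0
      vertex 22.9 5.2 9.5
      vertex 22.9 0.0 9.5
    endloop
  endfacet
  facet normal 0.0000 1.0000 0.0000
    outer loop
      vertex 22.9 5.2 0.0
      vertex 4.4 5.2 0.0
      vertex 4.4 5.2 9.5
    endloop
  endfacet
  facet normal 0.0000 1.0000 0.0000
    outer loop
      vertex 22.9 5.2 0.0
      vertex 4.4 5.2 9.5
      vertex 22.9 5.2 9.5
    endloop
  endfacet
  facet normal 1.0000 0.0000 0.0000
    outer loop
      vertex 4.4 5.2 0.0
      vertex 4.4 13.3 0.0
      vertex 4.4 13.3 9.5
    endloop
  endfacet
  facet normal 1.0000 0.0000 0.0000
    outer loop
      vertex 4.4 5.2 0.0
      vertex 4.4 13.3 9.5
      vertex 4.4 5.2 9.5
    endloop
  endfacet
  facet normal 0.0000 1.0000 0.0000
    outer loop
      vertex 4.4 13.3 0.0
      vertex 0.0 13.3 0.0
      vertex 0.0 13.3 9.5
    endloop
  endfacet
  facet normal 0.0000 1.0000 0.0000
    outer loop
      vertex 4.4 13.3 0.0
      vertex 0.0 13.3 9.5
      vertex 4.4 13.3 9.5
    endloop
  endfacet
  facet normal -1.0000 0.0000 0.0000
    outer loop
      vertex 0.0 13.3 0.0
      vertex 0.0 0.0 0.0
      vertex 0.0 0.0 9.5
    endloop
  endfacet
  facet normal -1.0000 0.0000 0.0000
    outer loop
      vertex 0.0 13.3 0.0
      vertex 0.0 0.0 9.5
      vertex 0.0 13.3 9.5
    endloop
  endfacet
endsolid part

The G0 Z moves step by Δz≈1.2 mm. Every layer's G1 loop is the same polygon, so the solid is a straight extrusion of it from z=0 to z≈9.5. Closing with flat bottom and top caps and triangulating gives 20 facets — an L-shaped prism: outer 22.9 × 13.3 mm, arm thicknesses ≈ 5.2 mm (horizontal) and 4.4 mm (vertical), extruded 9.5 mm in z.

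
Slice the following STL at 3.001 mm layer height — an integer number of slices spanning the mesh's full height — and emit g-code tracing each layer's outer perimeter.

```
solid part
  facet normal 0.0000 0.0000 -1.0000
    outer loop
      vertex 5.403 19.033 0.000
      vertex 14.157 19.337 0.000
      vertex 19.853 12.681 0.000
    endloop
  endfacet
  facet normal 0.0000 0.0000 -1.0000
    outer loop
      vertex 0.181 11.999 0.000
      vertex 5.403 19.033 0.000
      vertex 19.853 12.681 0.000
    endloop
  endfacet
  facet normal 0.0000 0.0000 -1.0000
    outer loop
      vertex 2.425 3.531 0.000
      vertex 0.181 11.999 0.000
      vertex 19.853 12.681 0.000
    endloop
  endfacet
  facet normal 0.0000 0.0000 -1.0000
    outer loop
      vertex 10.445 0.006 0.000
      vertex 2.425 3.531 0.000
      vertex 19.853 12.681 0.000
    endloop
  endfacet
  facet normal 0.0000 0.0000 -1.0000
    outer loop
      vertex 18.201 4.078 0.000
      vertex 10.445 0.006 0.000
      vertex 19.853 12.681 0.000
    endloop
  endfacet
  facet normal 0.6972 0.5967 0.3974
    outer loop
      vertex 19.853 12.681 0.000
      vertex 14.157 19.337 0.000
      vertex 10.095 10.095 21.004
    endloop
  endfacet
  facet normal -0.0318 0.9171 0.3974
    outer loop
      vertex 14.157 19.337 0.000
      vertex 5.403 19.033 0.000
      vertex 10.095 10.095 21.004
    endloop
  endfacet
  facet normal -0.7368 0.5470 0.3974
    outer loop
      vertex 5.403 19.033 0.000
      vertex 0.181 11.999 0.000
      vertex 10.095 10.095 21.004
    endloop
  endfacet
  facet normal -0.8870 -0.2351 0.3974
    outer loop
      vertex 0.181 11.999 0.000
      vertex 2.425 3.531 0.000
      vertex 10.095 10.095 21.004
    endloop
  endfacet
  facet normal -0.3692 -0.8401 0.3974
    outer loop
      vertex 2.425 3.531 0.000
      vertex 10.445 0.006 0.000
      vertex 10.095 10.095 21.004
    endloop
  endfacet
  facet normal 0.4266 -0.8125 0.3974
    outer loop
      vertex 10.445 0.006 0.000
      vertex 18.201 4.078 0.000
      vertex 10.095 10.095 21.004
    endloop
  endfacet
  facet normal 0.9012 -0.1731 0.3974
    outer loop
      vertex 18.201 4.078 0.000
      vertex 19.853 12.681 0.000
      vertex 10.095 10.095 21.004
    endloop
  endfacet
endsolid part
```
; perimeter-only toolpath
G21 ; units = mm
G90 ; absolute positioning
G28 ; home
; layer 1
G0 Z3.001
G0 X18.459 Y12.312
G1 X13.577 Y18.017
G1 X6.073 Y17.756
G1 X1.597 Y11.727
G1 X3.521 Y4.469
G1 X10.395 Y1.447
G1 X17.043 Y4.938
G1 X18.459 Y12.312
; layer 2
G0 Z6.001
G0 X17.065 Y11.942
G1 X12.996 Y16.696
G1 X6.744 Y16.479
G1 X3.014 Y11.455
G1 X4.616 Y5.406
G1 X10.345 Y2.889
G1 X15.885 Y5.797
G1 X17.065 Y11.942
; layer 3
G0 Z9.002
G0 X15.671 Y11.573
G1 X12.416 Y15.376
G1 X7.414 Y15.202
G1 X4.430 Y11.183
G1 X5.712 Y6.344
G1 X10.295 Y4.330
G1 X14.727 Y6.657
G1 X15.671 Y11.573
; layer 4
G0 Z12.002
G0 X14.277 Y11.203
G1 X11.836 Y14.056
G1 X8.084 Y13.926
G1 X5.846 Y10.911
G1 X6.808 Y7.282
G1 X10.245 Y5.771
G1 X13.569 Y7.516
G1 X14.277 Y11.203
; layer 5
G0 Z15.003
G0 X12.883 Y10.834
G1 X11.256 Y12.736
G1 X8.754 Y12.649
G1 X7.262 Y10.639
G1 X7.904 Y8.220
G1 X10.195 Y7.212
G1 X12.411 Y8.376
G1 X12.883 Y10.834
; layer 6
G0 Z18.003
G0 X11.489 Y10.464
G1 X10.675 Y11.415
G1 X9.425 Y11.372
G1 X8.679 Y10.367
G1 X8.999 Y9.157
G1 X10.145 Y8.654
G1 X11.253 Y9.235
G1 X11.489 Y10.464
M2 ; end

The solid is a regular 7-sided pyramid, base circumscribed radius ≈ 10.1 mm, apex at z ≈ 21 mm. Slicing at Δz = 3.001 mm — 7 equal slices spanning the solid's height, so layer i sits at z = i·h/7 — gives 6 non-empty perimeters. Each is a 7-segment closed polygon; G0 lifts to the layer z and rapids to the start vertex, then G1 traces the edges. The cross-section shrinks linearly with z (the slice at the apex is degenerate and omitted).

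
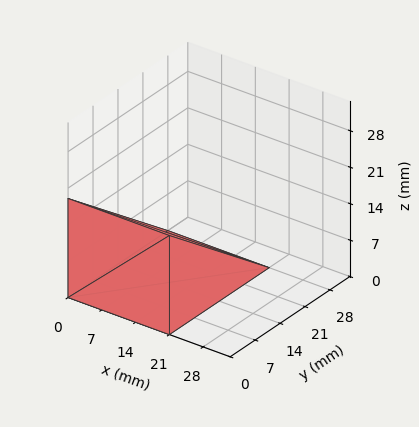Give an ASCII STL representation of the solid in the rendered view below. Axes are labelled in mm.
Reading the render: the shape is a wedge (ramp): 21 × 28 mm base, rising to 19 mm along the y=0 edge and sloping linearly to z=0 at y=28 (dimensions read to the nearest mm from the axis ticks). For the STL, each face is triangulated and given an outward normal.

solid part
  facet normal 0.0000 0.0000 -1.0000
    outer loop
      vertex 21.00 28.00 0.00
      vertex 21.00 0.00 0.00
      vertex 0.00 0.00 0.00
    endloop
  endfacet
  facet normal 0.0000 0.0000 -1.0000
    outer loop
      vertex 0.00 28.00 0.00
      vertex 21.00 28.00 0.00
      vertex 0.00 0.00 0.00
    endloop
  endfacet
  facet normal 0.0000 -1.0000 0.0000
    outer loop
      vertex 0.00 0.00 0.00
      vertex 21.00 0.00 0.00
      vertex 21.00 0.00 19.00
    endloop
  endfacet
  facet normal 0.0000 -1.0000 0.0000
    outer loop
      vertex 0.00 0.00 0.00
      vertex 21.00 0.00 19.00
      vertex 0.00 0.00 19.00
    endloop
  endfacet
  facet normal 0.0000 0.5615 0.8275
    outer loop
      vertex 0.00 0.00 19.00
      vertex 21.00 0.00 19.00
      vertex 21.00 28.00 0.00
    endloop
  endfacet
  facet normal 0.0000 0.5615 0.8275
    outer loop
      vertex 0.00 0.00 19.00
      vertex 21.00 28.00 0.00
      vertex 0.00 28.00 0.00
    endloop
  endfacet
  facet normal -1.0000 0.0000 0.0000
    outer loop
      vertex 0.00 0.00 19.00
      vertex 0.00 28.00 0.00
      vertex 0.00 0.00 0.00
    endloop
  endfacet
  facet normal 1.0000 0.0000 0.0000
    outer loop
      vertex 21.00 0.00 0.00
      vertex 21.00 28.00 0.00
      vertex 21.00 0.00 19.00
    endloop
  endfacet
endsolid part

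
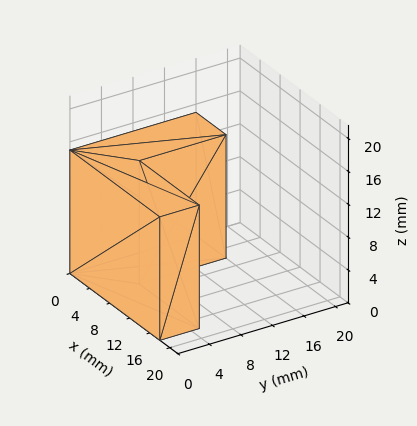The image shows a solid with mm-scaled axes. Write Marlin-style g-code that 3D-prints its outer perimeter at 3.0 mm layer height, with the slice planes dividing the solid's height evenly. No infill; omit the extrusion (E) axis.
Reading the render: the shape is an L-shaped prism: outer 18 × 16 mm, arm thicknesses ≈ 5 mm (horizontal) and 6 mm (vertical), extruded 15 mm in z (dimensions read to the nearest mm from the axis ticks). For the g-code, the solid's height is divided into equal slices at the stated Δz and each level perimeter traced with G1 moves after a G0 lift.

; perimeter-only toolpath
G21 ; units = mm
G90 ; absolute positioning
G28 ; home
; layer 1
G0 Z3.0
G0 X0.0 Y0.0
G1 X18.0 Y0.0
G1 X18.0 Y5.0
G1 X6.0 Y5.0
G1 X6.0 Y16.0
G1 X0.0 Y16.0
G1 X0.0 Y0.0
; layer 2
G0 Z6.0
G0 X0.0 Y0.0
G1 X18.0 Y0.0
G1 X18.0 Y5.0
G1 X6.0 Y5.0
G1 X6.0 Y16.0
G1 X0.0 Y16.0
G1 X0.0 Y0.0
; layer 3
G0 Z9.0
G0 X0.0 Y0.0
G1 X18.0 Y0.0
G1 X18.0 Y5.0
G1 X6.0 Y5.0
G1 X6.0 Y16.0
G1 X0.0 Y16.0
G1 X0.0 Y0.0
; layer 4
G0 Z12.0
G0 X0.0 Y0.0
G1 X18.0 Y0.0
G1 X18.0 Y5.0
G1 X6.0 Y5.0
G1 X6.0 Y16.0
G1 X0.0 Y16.0
G1 X0.0 Y0.0
; layer 5
G0 Z15.0
G0 X0.0 Y0.0
G1 X18.0 Y0.0
G1 X18.0 Y5.0
G1 X6.0 Y5.0
G1 X6.0 Y16.0
G1 X0.0 Y16.0
G1 X0.0 Y0.0
M2 ; end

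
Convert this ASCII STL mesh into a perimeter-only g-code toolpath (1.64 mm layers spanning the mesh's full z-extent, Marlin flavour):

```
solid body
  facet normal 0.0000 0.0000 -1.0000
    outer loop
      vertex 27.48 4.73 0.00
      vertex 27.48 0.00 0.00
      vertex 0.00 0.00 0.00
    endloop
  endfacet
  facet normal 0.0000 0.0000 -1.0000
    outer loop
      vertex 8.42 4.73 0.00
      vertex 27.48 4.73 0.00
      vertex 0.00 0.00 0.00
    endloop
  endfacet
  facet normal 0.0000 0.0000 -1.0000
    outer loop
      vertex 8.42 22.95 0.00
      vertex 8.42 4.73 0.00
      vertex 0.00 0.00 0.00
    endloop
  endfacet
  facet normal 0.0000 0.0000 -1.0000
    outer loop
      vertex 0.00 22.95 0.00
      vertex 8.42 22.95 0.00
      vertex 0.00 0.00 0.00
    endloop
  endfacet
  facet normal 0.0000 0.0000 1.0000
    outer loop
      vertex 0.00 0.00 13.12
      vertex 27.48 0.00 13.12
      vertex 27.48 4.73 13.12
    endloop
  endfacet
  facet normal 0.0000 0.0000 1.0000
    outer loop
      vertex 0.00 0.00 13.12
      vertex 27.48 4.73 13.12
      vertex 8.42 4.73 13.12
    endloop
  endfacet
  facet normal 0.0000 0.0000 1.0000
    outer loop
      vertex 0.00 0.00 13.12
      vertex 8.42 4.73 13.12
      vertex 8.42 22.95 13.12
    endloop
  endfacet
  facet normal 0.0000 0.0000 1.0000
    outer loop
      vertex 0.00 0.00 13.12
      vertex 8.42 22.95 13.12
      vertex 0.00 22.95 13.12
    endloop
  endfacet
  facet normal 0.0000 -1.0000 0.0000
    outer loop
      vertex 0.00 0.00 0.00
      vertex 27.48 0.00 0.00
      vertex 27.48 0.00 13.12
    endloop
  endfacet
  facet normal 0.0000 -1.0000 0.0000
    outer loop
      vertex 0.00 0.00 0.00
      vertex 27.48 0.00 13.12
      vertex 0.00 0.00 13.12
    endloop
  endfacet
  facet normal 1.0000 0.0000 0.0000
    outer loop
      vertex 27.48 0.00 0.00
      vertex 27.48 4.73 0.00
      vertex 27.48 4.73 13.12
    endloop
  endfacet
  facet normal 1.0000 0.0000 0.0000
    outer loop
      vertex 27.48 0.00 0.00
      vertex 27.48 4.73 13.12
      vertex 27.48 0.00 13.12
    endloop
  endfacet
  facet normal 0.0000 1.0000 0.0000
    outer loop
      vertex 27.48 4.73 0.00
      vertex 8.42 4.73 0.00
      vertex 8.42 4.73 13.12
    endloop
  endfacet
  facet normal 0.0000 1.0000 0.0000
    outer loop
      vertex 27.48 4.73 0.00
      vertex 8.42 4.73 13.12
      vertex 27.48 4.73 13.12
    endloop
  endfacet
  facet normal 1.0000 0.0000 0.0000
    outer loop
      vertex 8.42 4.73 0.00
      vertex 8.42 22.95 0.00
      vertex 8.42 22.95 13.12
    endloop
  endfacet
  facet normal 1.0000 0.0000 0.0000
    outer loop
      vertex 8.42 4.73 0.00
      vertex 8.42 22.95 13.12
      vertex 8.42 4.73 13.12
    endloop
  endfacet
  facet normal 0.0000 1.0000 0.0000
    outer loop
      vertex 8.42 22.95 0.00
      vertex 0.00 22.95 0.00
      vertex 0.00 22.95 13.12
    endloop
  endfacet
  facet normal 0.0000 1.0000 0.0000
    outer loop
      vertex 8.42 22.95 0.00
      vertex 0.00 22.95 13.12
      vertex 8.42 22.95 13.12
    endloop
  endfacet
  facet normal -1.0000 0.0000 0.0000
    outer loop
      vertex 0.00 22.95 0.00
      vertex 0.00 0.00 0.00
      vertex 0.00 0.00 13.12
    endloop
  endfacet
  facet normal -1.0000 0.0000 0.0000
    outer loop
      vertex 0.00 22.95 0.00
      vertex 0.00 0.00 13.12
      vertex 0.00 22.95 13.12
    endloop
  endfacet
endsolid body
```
; perimeter-only toolpath
G21 ; units = mm
G90 ; absolute positioning
G28 ; home
; layer 1
G0 Z1.64
G0 X0.00 Y0.00
G1 X27.48 Y0.00
G1 X27.48 Y4.73
G1 X8.42 Y4.73
G1 X8.42 Y22.95
G1 X0.00 Y22.95
G1 X0.00 Y0.00
; layer 2
G0 Z3.28
G0 X0.00 Y0.00
G1 X27.48 Y0.00
G1 X27.48 Y4.73
G1 X8.42 Y4.73
G1 X8.42 Y22.95
G1 X0.00 Y22.95
G1 X0.00 Y0.00
; layer 3
G0 Z4.92
G0 X0.00 Y0.00
G1 X27.48 Y0.00
G1 X27.48 Y4.73
G1 X8.42 Y4.73
G1 X8.42 Y22.95
G1 X0.00 Y22.95
G1 X0.00 Y0.00
; layer 4
G0 Z6.56
G0 X0.00 Y0.00
G1 X27.48 Y0.00
G1 X27.48 Y4.73
G1 X8.42 Y4.73
G1 X8.42 Y22.95
G1 X0.00 Y22.95
G1 X0.00 Y0.00
; layer 5
G0 Z8.20
G0 X0.00 Y0.00
G1 X27.48 Y0.00
G1 X27.48 Y4.73
G1 X8.42 Y4.73
G1 X8.42 Y22.95
G1 X0.00 Y22.95
G1 X0.00 Y0.00
; layer 6
G0 Z9.84
G0 X0.00 Y0.00
G1 X27.48 Y0.00
G1 X27.48 Y4.73
G1 X8.42 Y4.73
G1 X8.42 Y22.95
G1 X0.00 Y22.95
G1 X0.00 Y0.00
; layer 7
G0 Z11.48
G0 X0.00 Y0.00
G1 X27.48 Y0.00
G1 X27.48 Y4.73
G1 X8.42 Y4.73
G1 X8.42 Y22.95
G1 X0.00 Y22.95
G1 X0.00 Y0.00
; layer 8
G0 Z13.12
G0 X0.00 Y0.00
G1 X27.48 Y0.00
G1 X27.48 Y4.73
G1 X8.42 Y4.73
G1 X8.42 Y22.95
G1 X0.00 Y22.95
G1 X0.00 Y0.00
M2 ; end

The solid is an L-shaped prism: outer 27.5 × 22.9 mm, arm thicknesses ≈ 4.73 mm (horizontal) and 8.42 mm (vertical), extruded 13.1 mm in z. Slicing at Δz = 1.64 mm — 8 equal slices spanning the solid's height, so layer i sits at z = i·h/8 — gives 8 non-empty perimeters. Each is a 6-segment closed polygon; G0 lifts to the layer z and rapids to the start vertex, then G1 traces the edges.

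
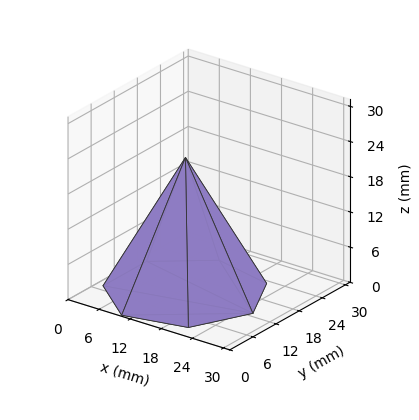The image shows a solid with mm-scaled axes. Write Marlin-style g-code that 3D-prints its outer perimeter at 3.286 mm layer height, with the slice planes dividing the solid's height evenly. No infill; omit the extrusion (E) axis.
Reading the render: the shape is a regular 7-sided pyramid, base circumscribed radius ≈ 13 mm, apex at z ≈ 23 mm (dimensions read to the nearest mm from the axis ticks). For the g-code, the solid's height is divided into equal slices at the stated Δz and each level perimeter traced with G1 moves after a G0 lift.

; perimeter-only toolpath
G21 ; units = mm
G90 ; absolute positioning
G28 ; home
; layer 1
G0 Z3.286
G0 X24.143 Y13.000
G1 X19.947 Y21.712
G1 X10.520 Y23.863
G1 X2.960 Y17.834
G1 X2.960 Y8.166
G1 X10.520 Y2.137
G1 X19.947 Y4.288
G1 X24.143 Y13.000
; layer 2
G0 Z6.571
G0 X22.286 Y13.000
G1 X18.789 Y20.260
G1 X10.934 Y22.053
G1 X4.634 Y17.029
G1 X4.634 Y8.971
G1 X10.934 Y3.947
G1 X18.789 Y5.740
G1 X22.286 Y13.000
; layer 3
G0 Z9.857
G0 X20.429 Y13.000
G1 X17.631 Y18.808
G1 X11.347 Y20.242
G1 X6.307 Y16.223
G1 X6.307 Y9.777
G1 X11.347 Y5.758
G1 X17.631 Y7.192
G1 X20.429 Y13.000
; layer 4
G0 Z13.143
G0 X18.571 Y13.000
G1 X16.474 Y17.356
G1 X11.760 Y18.432
G1 X7.980 Y15.417
G1 X7.980 Y10.583
G1 X11.760 Y7.568
G1 X16.474 Y8.644
G1 X18.571 Y13.000
; layer 5
G0 Z16.429
G0 X16.714 Y13.000
G1 X15.316 Y15.904
G1 X12.173 Y16.621
G1 X9.653 Y14.611
G1 X9.653 Y11.389
G1 X12.173 Y9.379
G1 X15.316 Y10.096
G1 X16.714 Y13.000
; layer 6
G0 Z19.714
G0 X14.857 Y13.000
G1 X14.158 Y14.452
G1 X12.587 Y14.811
G1 X11.327 Y13.806
G1 X11.327 Y12.194
G1 X12.587 Y11.189
G1 X14.158 Y11.548
G1 X14.857 Y13.000
M2 ; end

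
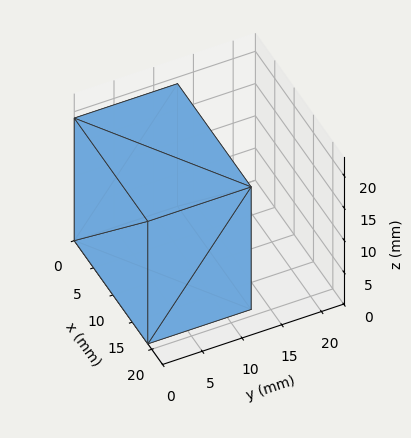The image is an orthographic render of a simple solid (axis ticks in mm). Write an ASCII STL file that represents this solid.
Reading the render: the shape is a rectangular box, roughly 19 × 13 mm footprint and 19 mm tall (dimensions read to the nearest mm from the axis ticks). For the STL, each face is triangulated and given an outward normal.

solid part
  facet normal 0.0000 0.0000 -1.0000
    outer loop
      vertex 19.000 13.000 0.000
      vertex 19.000 0.000 0.000
      vertex 0.000 0.000 0.000
    endloop
  endfacet
  facet normal 0.0000 0.0000 -1.0000
    outer loop
      vertex 0.000 13.000 0.000
      vertex 19.000 13.000 0.000
      vertex 0.000 0.000 0.000
    endloop
  endfacet
  facet normal 0.0000 0.0000 1.0000
    outer loop
      vertex 0.000 0.000 19.000
      vertex 19.000 0.000 19.000
      vertex 19.000 13.000 19.000
    endloop
  endfacet
  facet normal 0.0000 0.0000 1.0000
    outer loop
      vertex 0.000 0.000 19.000
      vertex 19.000 13.000 19.000
      vertex 0.000 13.000 19.000
    endloop
  endfacet
  facet normal 0.0000 -1.0000 0.0000
    outer loop
      vertex 0.000 0.000 0.000
      vertex 19.000 0.000 0.000
      vertex 19.000 0.000 19.000
    endloop
  endfacet
  facet normal 0.0000 -1.0000 0.0000
    outer loop
      vertex 0.000 0.000 0.000
      vertex 19.000 0.000 19.000
      vertex 0.000 0.000 19.000
    endloop
  endfacet
  facet normal 0.0000 1.0000 0.0000
    outer loop
      vertex 19.000 13.000 19.000
      vertex 19.000 13.000 0.000
      vertex 0.000 13.000 0.000
    endloop
  endfacet
  facet normal 0.0000 1.0000 0.0000
    outer loop
      vertex 0.000 13.000 19.000
      vertex 19.000 13.000 19.000
      vertex 0.000 13.000 0.000
    endloop
  endfacet
  facet normal -1.0000 0.0000 0.0000
    outer loop
      vertex 0.000 13.000 19.000
      vertex 0.000 13.000 0.000
      vertex 0.000 0.000 0.000
    endloop
  endfacet
  facet normal -1.0000 0.0000 0.0000
    outer loop
      vertex 0.000 0.000 19.000
      vertex 0.000 13.000 19.000
      vertex 0.000 0.000 0.000
    endloop
  endfacet
  facet normal 1.0000 0.0000 0.0000
    outer loop
      vertex 19.000 0.000 0.000
      vertex 19.000 13.000 0.000
      vertex 19.000 13.000 19.000
    endloop
  endfacet
  facet normal 1.0000 0.0000 0.0000
    outer loop
      vertex 19.000 0.000 0.000
      vertex 19.000 13.000 19.000
      vertex 19.000 0.000 19.000
    endloop
  endfacet
endsolid part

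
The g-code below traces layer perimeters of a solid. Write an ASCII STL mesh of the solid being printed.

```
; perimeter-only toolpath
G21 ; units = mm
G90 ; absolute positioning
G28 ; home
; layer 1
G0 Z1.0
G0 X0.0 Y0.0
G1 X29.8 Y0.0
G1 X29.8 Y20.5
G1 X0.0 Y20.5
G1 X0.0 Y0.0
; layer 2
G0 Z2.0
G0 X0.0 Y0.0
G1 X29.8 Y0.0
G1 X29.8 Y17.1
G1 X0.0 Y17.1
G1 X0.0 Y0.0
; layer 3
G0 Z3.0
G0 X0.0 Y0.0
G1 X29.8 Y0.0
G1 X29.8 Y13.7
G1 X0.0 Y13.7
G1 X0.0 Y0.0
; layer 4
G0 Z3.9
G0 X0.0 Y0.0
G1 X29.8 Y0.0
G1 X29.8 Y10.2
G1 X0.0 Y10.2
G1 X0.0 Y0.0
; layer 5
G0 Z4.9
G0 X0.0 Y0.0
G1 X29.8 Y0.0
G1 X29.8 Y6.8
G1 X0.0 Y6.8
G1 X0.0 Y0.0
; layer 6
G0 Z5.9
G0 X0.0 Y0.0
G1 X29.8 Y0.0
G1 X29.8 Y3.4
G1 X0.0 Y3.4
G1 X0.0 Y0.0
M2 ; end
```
solid part
  facet normal 0.0000 0.0000 -1.0000
    outer loop
      vertex 29.8 23.9 0.0
      vertex 29.8 0.0 0.0
      vertex 0.0 0.0 0.0
    endloop
  endfacet
  facet normal 0.0000 0.0000 -1.0000
    outer loop
      vertex 0.0 23.9 0.0
      vertex 29.8 23.9 0.0
      vertex 0.0 0.0 0.0
    endloop
  endfacet
  facet normal 0.0000 -1.0000 0.0000
    outer loop
      vertex 0.0 0.0 0.0
      vertex 29.8 0.0 0.0
      vertex 29.8 0.0 6.9
    endloop
  endfacet
  facet normal 0.0000 -1.0000 0.0000
    outer loop
      vertex 0.0 0.0 0.0
      vertex 29.8 0.0 6.9
      vertex 0.0 0.0 6.9
    endloop
  endfacet
  facet normal 0.0000 0.2774 0.9608
    outer loop
      vertex 0.0 0.0 6.9
      vertex 29.8 0.0 6.9
      vertex 29.8 23.9 0.0
    endloop
  endfacet
  facet normal 0.0000 0.2774 0.9608
    outer loop
      vertex 0.0 0.0 6.9
      vertex 29.8 23.9 0.0
      vertex 0.0 23.9 0.0
    endloop
  endfacet
  facet normal -1.0000 0.0000 0.0000
    outer loop
      vertex 0.0 0.0 6.9
      vertex 0.0 23.9 0.0
      vertex 0.0 0.0 0.0
    endloop
  endfacet
  facet normal 1.0000 0.0000 0.0000
    outer loop
      vertex 29.8 0.0 0.0
      vertex 29.8 23.9 0.0
      vertex 29.8 0.0 6.9
    endloop
  endfacet
endsolid part

The G0 Z moves step by Δz≈1.0 mm. The G1 loops shrink linearly with z, so the solid tapers from its base footprint up to z≈6.9. Closing with a flat bottom cap and the tapered top and triangulating gives 8 facets — a wedge (ramp): 29.8 × 23.9 mm base, rising to 6.9 mm along the y=0 edge and sloping linearly to z=0 at y=23.9.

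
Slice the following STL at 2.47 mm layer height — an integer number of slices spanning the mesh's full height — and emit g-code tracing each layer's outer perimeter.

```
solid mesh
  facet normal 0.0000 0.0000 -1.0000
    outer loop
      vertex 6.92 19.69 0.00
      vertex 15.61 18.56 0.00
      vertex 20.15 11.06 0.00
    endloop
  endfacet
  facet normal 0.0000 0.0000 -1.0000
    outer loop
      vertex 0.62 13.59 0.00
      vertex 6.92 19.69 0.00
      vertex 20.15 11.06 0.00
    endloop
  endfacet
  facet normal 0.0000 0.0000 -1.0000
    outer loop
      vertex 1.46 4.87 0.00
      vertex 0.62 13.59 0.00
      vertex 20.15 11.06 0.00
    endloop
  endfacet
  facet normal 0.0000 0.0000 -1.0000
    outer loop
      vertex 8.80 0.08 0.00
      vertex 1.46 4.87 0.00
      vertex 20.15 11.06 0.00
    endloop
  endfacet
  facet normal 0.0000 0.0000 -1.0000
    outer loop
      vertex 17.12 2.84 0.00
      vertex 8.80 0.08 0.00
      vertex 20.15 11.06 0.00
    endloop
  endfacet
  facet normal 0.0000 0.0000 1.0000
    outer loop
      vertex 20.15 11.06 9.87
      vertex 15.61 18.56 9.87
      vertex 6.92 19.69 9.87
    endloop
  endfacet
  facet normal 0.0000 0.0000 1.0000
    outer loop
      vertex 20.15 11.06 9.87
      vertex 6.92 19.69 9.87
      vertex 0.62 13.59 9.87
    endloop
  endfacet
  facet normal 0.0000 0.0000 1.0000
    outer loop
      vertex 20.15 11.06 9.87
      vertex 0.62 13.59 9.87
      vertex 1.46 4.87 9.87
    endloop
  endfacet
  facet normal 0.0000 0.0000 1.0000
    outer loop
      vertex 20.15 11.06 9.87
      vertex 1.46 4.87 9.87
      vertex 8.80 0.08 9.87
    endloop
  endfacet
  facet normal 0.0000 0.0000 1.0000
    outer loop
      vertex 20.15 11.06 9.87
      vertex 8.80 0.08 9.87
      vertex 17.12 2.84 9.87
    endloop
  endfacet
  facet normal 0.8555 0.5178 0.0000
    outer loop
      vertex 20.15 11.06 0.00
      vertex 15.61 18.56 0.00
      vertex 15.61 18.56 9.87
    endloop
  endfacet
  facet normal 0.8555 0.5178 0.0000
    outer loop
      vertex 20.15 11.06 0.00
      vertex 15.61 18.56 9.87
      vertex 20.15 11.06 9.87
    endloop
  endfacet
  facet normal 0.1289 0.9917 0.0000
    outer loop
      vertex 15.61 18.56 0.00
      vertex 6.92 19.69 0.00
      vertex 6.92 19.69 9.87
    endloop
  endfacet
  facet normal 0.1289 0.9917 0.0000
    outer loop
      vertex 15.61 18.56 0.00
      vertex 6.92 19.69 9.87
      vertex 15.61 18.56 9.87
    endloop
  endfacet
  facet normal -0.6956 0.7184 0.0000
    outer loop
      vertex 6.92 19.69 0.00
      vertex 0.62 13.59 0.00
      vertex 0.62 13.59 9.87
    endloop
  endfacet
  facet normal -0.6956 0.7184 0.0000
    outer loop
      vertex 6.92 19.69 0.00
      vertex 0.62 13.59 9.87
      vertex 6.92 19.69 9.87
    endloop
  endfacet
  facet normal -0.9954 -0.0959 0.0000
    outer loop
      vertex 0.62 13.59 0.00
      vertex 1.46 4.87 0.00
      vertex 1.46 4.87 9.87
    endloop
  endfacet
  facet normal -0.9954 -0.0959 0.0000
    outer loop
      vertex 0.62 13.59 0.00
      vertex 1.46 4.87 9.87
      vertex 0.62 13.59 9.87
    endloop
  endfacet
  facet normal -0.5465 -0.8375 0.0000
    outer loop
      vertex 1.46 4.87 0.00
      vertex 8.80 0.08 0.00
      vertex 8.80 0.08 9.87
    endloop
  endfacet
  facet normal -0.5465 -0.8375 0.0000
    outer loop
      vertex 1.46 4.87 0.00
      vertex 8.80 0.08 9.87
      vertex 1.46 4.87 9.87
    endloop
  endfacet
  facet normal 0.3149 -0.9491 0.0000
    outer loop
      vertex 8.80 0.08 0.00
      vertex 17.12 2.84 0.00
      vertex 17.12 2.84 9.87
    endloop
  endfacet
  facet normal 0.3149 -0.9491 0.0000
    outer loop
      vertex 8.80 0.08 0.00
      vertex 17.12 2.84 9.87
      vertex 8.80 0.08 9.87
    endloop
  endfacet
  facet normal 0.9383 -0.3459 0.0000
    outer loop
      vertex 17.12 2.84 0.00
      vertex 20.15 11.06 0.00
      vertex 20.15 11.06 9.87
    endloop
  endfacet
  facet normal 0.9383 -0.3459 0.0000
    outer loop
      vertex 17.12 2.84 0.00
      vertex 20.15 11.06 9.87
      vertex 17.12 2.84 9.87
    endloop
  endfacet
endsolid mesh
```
; perimeter-only toolpath
G21 ; units = mm
G90 ; absolute positioning
G28 ; home
; layer 1
G0 Z2.47
G0 X20.15 Y11.06
G1 X15.61 Y18.56
G1 X6.92 Y19.69
G1 X0.62 Y13.59
G1 X1.46 Y4.87
G1 X8.80 Y0.08
G1 X17.12 Y2.84
G1 X20.15 Y11.06
; layer 2
G0 Z4.93
G0 X20.15 Y11.06
G1 X15.61 Y18.56
G1 X6.92 Y19.69
G1 X0.62 Y13.59
G1 X1.46 Y4.87
G1 X8.80 Y0.08
G1 X17.12 Y2.84
G1 X20.15 Y11.06
; layer 3
G0 Z7.40
G0 X20.15 Y11.06
G1 X15.61 Y18.56
G1 X6.92 Y19.69
G1 X0.62 Y13.59
G1 X1.46 Y4.87
G1 X8.80 Y0.08
G1 X17.12 Y2.84
G1 X20.15 Y11.06
; layer 4
G0 Z9.87
G0 X20.15 Y11.06
G1 X15.61 Y18.56
G1 X6.92 Y19.69
G1 X0.62 Y13.59
G1 X1.46 Y4.87
G1 X8.80 Y0.08
G1 X17.12 Y2.84
G1 X20.15 Y11.06
M2 ; end

The solid is a regular 7-sided prism (a cylinder approximated with 7 flat sides), circumscribed radius ≈ 10.1 mm, height ≈ 9.87 mm. Slicing at Δz = 2.47 mm — 4 equal slices spanning the solid's height, so layer i sits at z = i·h/4 — gives 4 non-empty perimeters. Each is a 7-segment closed polygon; G0 lifts to the layer z and rapids to the start vertex, then G1 traces the edges.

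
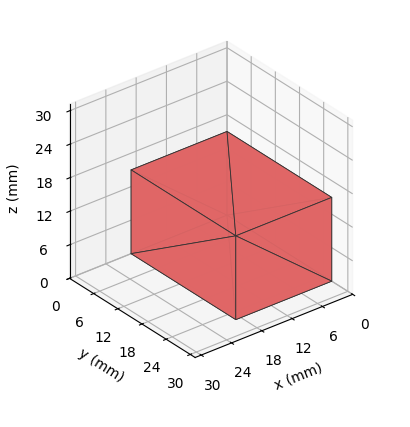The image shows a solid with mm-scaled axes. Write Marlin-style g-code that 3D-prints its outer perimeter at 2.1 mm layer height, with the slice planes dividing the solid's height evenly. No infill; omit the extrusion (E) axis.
Reading the render: the shape is a rectangular box, roughly 19 × 26 mm footprint and 15 mm tall (dimensions read to the nearest mm from the axis ticks). For the g-code, the solid's height is divided into equal slices at the stated Δz and each level perimeter traced with G1 moves after a G0 lift.

; perimeter-only toolpath
G21 ; units = mm
G90 ; absolute positioning
G28 ; home
; layer 1
G0 Z2.1
G0 X0.0 Y0.0
G1 X19.0 Y0.0
G1 X19.0 Y26.0
G1 X0.0 Y26.0
G1 X0.0 Y0.0
; layer 2
G0 Z4.3
G0 X0.0 Y0.0
G1 X19.0 Y0.0
G1 X19.0 Y26.0
G1 X0.0 Y26.0
G1 X0.0 Y0.0
; layer 3
G0 Z6.4
G0 X0.0 Y0.0
G1 X19.0 Y0.0
G1 X19.0 Y26.0
G1 X0.0 Y26.0
G1 X0.0 Y0.0
; layer 4
G0 Z8.6
G0 X0.0 Y0.0
G1 X19.0 Y0.0
G1 X19.0 Y26.0
G1 X0.0 Y26.0
G1 X0.0 Y0.0
; layer 5
G0 Z10.7
G0 X0.0 Y0.0
G1 X19.0 Y0.0
G1 X19.0 Y26.0
G1 X0.0 Y26.0
G1 X0.0 Y0.0
; layer 6
G0 Z12.9
G0 X0.0 Y0.0
G1 X19.0 Y0.0
G1 X19.0 Y26.0
G1 X0.0 Y26.0
G1 X0.0 Y0.0
; layer 7
G0 Z15.0
G0 X0.0 Y0.0
G1 X19.0 Y0.0
G1 X19.0 Y26.0
G1 X0.0 Y26.0
G1 X0.0 Y0.0
M2 ; end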